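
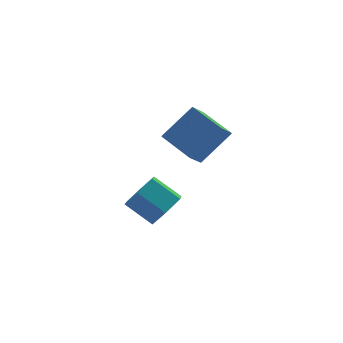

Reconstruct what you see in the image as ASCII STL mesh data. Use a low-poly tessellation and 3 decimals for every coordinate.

solid 
facet normal -0.719 -0.142 -0.680
outer loop
vertex 1.374 1.833 0.612
vertex 0.629 3.333 1.085
vertex 2.042 2.427 -0.218
endloop
endfacet
facet normal 0.428 -0.862 -0.272
outer loop
vertex 3.451 2.707 1.115
vertex 1.374 1.833 0.612
vertex 2.042 2.427 -0.218
endloop
endfacet
facet normal -0.719 -0.142 -0.680
outer loop
vertex 2.042 2.427 -0.218
vertex 0.629 3.333 1.085
vertex 1.297 3.927 0.255
endloop
endfacet
facet normal 0.547 0.487 -0.681
outer loop
vertex 1.297 3.927 0.255
vertex 3.451 2.707 1.115
vertex 2.042 2.427 -0.218
endloop
endfacet
facet normal -0.547 -0.487 0.681
outer loop
vertex 1.374 1.833 0.612
vertex 2.038 3.613 2.418
vertex 0.629 3.333 1.085
endloop
endfacet
facet normal 0.428 -0.862 -0.272
outer loop
vertex 2.783 2.113 1.945
vertex 1.374 1.833 0.612
vertex 3.451 2.707 1.115
endloop
endfacet
facet normal -0.547 -0.487 0.681
outer loop
vertex 2.783 2.113 1.945
vertex 2.038 3.613 2.418
vertex 1.374 1.833 0.612
endloop
endfacet
facet normal -0.428 0.862 0.272
outer loop
vertex 0.629 3.333 1.085
vertex 2.038 3.613 2.418
vertex 1.297 3.927 0.255
endloop
endfacet
facet normal 0.547 0.487 -0.681
outer loop
vertex 2.706 4.207 1.588
vertex 3.451 2.707 1.115
vertex 1.297 3.927 0.255
endloop
endfacet
facet normal -0.428 0.862 0.272
outer loop
vertex 1.297 3.927 0.255
vertex 2.038 3.613 2.418
vertex 2.706 4.207 1.588
endloop
endfacet
facet normal 0.719 0.142 0.680
outer loop
vertex 2.706 4.207 1.588
vertex 2.783 2.113 1.945
vertex 3.451 2.707 1.115
endloop
endfacet
facet normal 0.719 0.142 0.680
outer loop
vertex 2.038 3.613 2.418
vertex 2.783 2.113 1.945
vertex 2.706 4.207 1.588
endloop
endfacet
facet normal 0.612 -0.563 -0.555
outer loop
vertex 1.383 3.179 -2.874
vertex 0.904 3.483 -3.71
vertex 1.697 4.004 -3.365
endloop
endfacet
facet normal 0.727 0.125 0.675
outer loop
vertex 1.383 3.179 -2.874
vertex 1.697 4.004 -3.365
vertex 0.434 4.053 -2.014
endloop
endfacet
facet normal 0.727 0.123 0.675
outer loop
vertex 0.434 4.053 -2.014
vertex 1.697 4.004 -3.365
vertex 0.749 4.878 -2.504
endloop
endfacet
facet normal -0.612 0.563 0.555
outer loop
vertex 0.434 4.053 -2.014
vertex 0.749 4.878 -2.504
vertex -0.044 4.357 -2.85
endloop
endfacet
facet normal 0.612 -0.564 -0.555
outer loop
vertex 1.697 4.004 -3.365
vertex 0.904 3.483 -3.71
vertex 1.219 4.308 -4.201
endloop
endfacet
facet normal 0.634 0.769 -0.083
outer loop
vertex 1.697 4.004 -3.365
vertex 1.219 4.308 -4.201
vertex 0.749 4.878 -2.504
endloop
endfacet
facet normal 0.634 0.769 -0.083
outer loop
vertex 0.749 4.878 -2.504
vertex 1.219 4.308 -4.201
vertex 0.271 5.182 -3.34
endloop
endfacet
facet normal -0.612 0.563 0.555
outer loop
vertex 0.749 4.878 -2.504
vertex 0.271 5.182 -3.34
vertex -0.044 4.357 -2.85
endloop
endfacet
facet normal 0.612 -0.564 -0.555
outer loop
vertex 1.219 4.308 -4.201
vertex 0.904 3.483 -3.71
vertex 0.426 3.787 -4.546
endloop
endfacet
facet normal -0.094 0.645 -0.758
outer loop
vertex 1.219 4.308 -4.201
vertex 0.426 3.787 -4.546
vertex 0.271 5.182 -3.34
endloop
endfacet
facet normal -0.093 0.645 -0.758
outer loop
vertex 0.271 5.182 -3.34
vertex 0.426 3.787 -4.546
vertex -0.523 4.661 -3.686
endloop
endfacet
facet normal -0.612 0.563 0.555
outer loop
vertex 0.271 5.182 -3.34
vertex -0.523 4.661 -3.686
vertex -0.044 4.357 -2.85
endloop
endfacet
facet normal 0.612 -0.563 -0.555
outer loop
vertex 0.426 3.787 -4.546
vertex 0.904 3.483 -3.71
vertex 0.111 2.962 -4.056
endloop
endfacet
facet normal -0.727 -0.124 -0.676
outer loop
vertex 0.426 3.787 -4.546
vertex 0.111 2.962 -4.056
vertex -0.523 4.661 -3.686
endloop
endfacet
facet normal -0.728 -0.125 -0.675
outer loop
vertex -0.523 4.661 -3.686
vertex 0.111 2.962 -4.056
vertex -0.837 3.836 -3.195
endloop
endfacet
facet normal -0.612 0.563 0.555
outer loop
vertex -0.523 4.661 -3.686
vertex -0.837 3.836 -3.195
vertex -0.044 4.357 -2.85
endloop
endfacet
facet normal 0.612 -0.563 -0.555
outer loop
vertex 0.111 2.962 -4.056
vertex 0.904 3.483 -3.71
vertex 0.589 2.658 -3.22
endloop
endfacet
facet normal -0.634 -0.769 0.083
outer loop
vertex 0.111 2.962 -4.056
vertex 0.589 2.658 -3.22
vertex -0.837 3.836 -3.195
endloop
endfacet
facet normal -0.634 -0.769 0.083
outer loop
vertex -0.837 3.836 -3.195
vertex 0.589 2.658 -3.22
vertex -0.359 3.532 -2.359
endloop
endfacet
facet normal -0.612 0.564 0.555
outer loop
vertex -0.837 3.836 -3.195
vertex -0.359 3.532 -2.359
vertex -0.044 4.357 -2.85
endloop
endfacet
facet normal 0.612 -0.563 -0.555
outer loop
vertex 0.589 2.658 -3.22
vertex 0.904 3.483 -3.71
vertex 1.383 3.179 -2.874
endloop
endfacet
facet normal 0.093 -0.646 0.758
outer loop
vertex 0.589 2.658 -3.22
vertex 1.383 3.179 -2.874
vertex -0.359 3.532 -2.359
endloop
endfacet
facet normal 0.094 -0.645 0.759
outer loop
vertex -0.359 3.532 -2.359
vertex 1.383 3.179 -2.874
vertex 0.434 4.053 -2.014
endloop
endfacet
facet normal -0.612 0.564 0.555
outer loop
vertex -0.359 3.532 -2.359
vertex 0.434 4.053 -2.014
vertex -0.044 4.357 -2.85
endloop
endfacet

endsolid


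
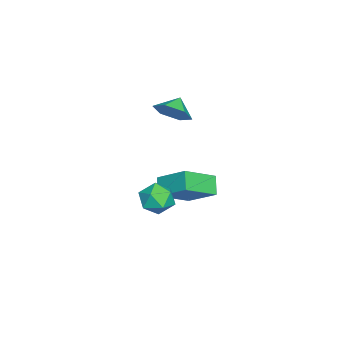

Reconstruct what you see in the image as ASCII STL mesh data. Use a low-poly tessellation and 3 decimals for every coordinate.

solid 
facet normal 0.785 -0.171 -0.596
outer loop
vertex -2.885 -1.686 2.389
vertex -3.48 -1.462 1.541
vertex -2.941 -0.691 2.029
endloop
endfacet
facet normal -0.042 0.338 0.940
outer loop
vertex -2.885 -1.686 2.389
vertex -2.941 -0.691 2.029
vertex -4.32 -1.278 2.179
endloop
endfacet
facet normal 0.785 -0.171 -0.596
outer loop
vertex -2.941 -0.691 2.029
vertex -3.48 -1.462 1.541
vertex -3.536 -0.466 1.181
endloop
endfacet
facet normal -0.310 0.842 0.441
outer loop
vertex -2.941 -0.691 2.029
vertex -3.536 -0.466 1.181
vertex -4.32 -1.278 2.179
endloop
endfacet
facet normal 0.784 -0.171 -0.596
outer loop
vertex -3.536 -0.466 1.181
vertex -3.48 -1.462 1.541
vertex -4.076 -1.238 0.693
endloop
endfacet
facet normal -0.780 0.616 -0.111
outer loop
vertex -3.536 -0.466 1.181
vertex -4.076 -1.238 0.693
vertex -4.32 -1.278 2.179
endloop
endfacet
facet normal 0.784 -0.172 -0.596
outer loop
vertex -4.076 -1.238 0.693
vertex -3.48 -1.462 1.541
vertex -4.02 -2.233 1.053
endloop
endfacet
facet normal -0.980 -0.114 -0.164
outer loop
vertex -4.076 -1.238 0.693
vertex -4.02 -2.233 1.053
vertex -4.32 -1.278 2.179
endloop
endfacet
facet normal 0.784 -0.172 -0.596
outer loop
vertex -4.02 -2.233 1.053
vertex -3.48 -1.462 1.541
vertex -3.424 -2.457 1.901
endloop
endfacet
facet normal -0.710 -0.619 0.336
outer loop
vertex -4.02 -2.233 1.053
vertex -3.424 -2.457 1.901
vertex -4.32 -1.278 2.179
endloop
endfacet
facet normal 0.785 -0.171 -0.596
outer loop
vertex -3.424 -2.457 1.901
vertex -3.48 -1.462 1.541
vertex -2.885 -1.686 2.389
endloop
endfacet
facet normal -0.242 -0.393 0.887
outer loop
vertex -3.424 -2.457 1.901
vertex -2.885 -1.686 2.389
vertex -4.32 -1.278 2.179
endloop
endfacet
facet normal -0.349 0.904 0.246
outer loop
vertex 2.839 0.389 -0.695
vertex 2.163 -0.023 -0.139
vertex 3.024 0.207 0.236
endloop
endfacet
facet normal 0.352 0.929 0.112
outer loop
vertex 2.839 0.389 -0.695
vertex 3.024 0.207 0.236
vertex 3.699 0.032 -0.435
endloop
endfacet
facet normal 0.457 0.696 -0.554
outer loop
vertex 2.839 0.389 -0.695
vertex 3.699 0.032 -0.435
vertex 3.255 -0.305 -1.225
endloop
endfacet
facet normal -0.178 0.528 -0.831
outer loop
vertex 2.839 0.389 -0.695
vertex 3.255 -0.305 -1.225
vertex 2.305 -0.339 -1.043
endloop
endfacet
facet normal -0.676 0.656 -0.336
outer loop
vertex 2.839 0.389 -0.695
vertex 2.305 -0.339 -1.043
vertex 2.163 -0.023 -0.139
endloop
endfacet
facet normal 0.678 0.478 0.558
outer loop
vertex 3.699 0.032 -0.435
vertex 3.024 0.207 0.236
vertex 3.555 -0.601 0.283
endloop
endfacet
facet normal -0.455 0.437 0.776
outer loop
vertex 3.024 0.207 0.236
vertex 2.163 -0.023 -0.139
vertex 2.605 -0.635 0.465
endloop
endfacet
facet normal -0.985 0.035 -0.167
outer loop
vertex 2.163 -0.023 -0.139
vertex 2.305 -0.339 -1.043
vertex 2.161 -0.972 -0.325
endloop
endfacet
facet normal -0.179 -0.174 -0.968
outer loop
vertex 2.305 -0.339 -1.043
vertex 3.255 -0.305 -1.225
vertex 2.836 -1.147 -0.996
endloop
endfacet
facet normal 0.849 0.100 -0.520
outer loop
vertex 3.255 -0.305 -1.225
vertex 3.699 0.032 -0.435
vertex 3.697 -0.917 -0.621
endloop
endfacet
facet normal 0.178 -0.528 0.831
outer loop
vertex 3.021 -1.329 -0.065
vertex 3.555 -0.601 0.283
vertex 2.605 -0.635 0.465
endloop
endfacet
facet normal -0.457 -0.696 0.554
outer loop
vertex 3.021 -1.329 -0.065
vertex 2.605 -0.635 0.465
vertex 2.161 -0.972 -0.325
endloop
endfacet
facet normal -0.352 -0.929 -0.112
outer loop
vertex 3.021 -1.329 -0.065
vertex 2.161 -0.972 -0.325
vertex 2.836 -1.147 -0.996
endloop
endfacet
facet normal 0.349 -0.904 -0.246
outer loop
vertex 3.021 -1.329 -0.065
vertex 2.836 -1.147 -0.996
vertex 3.697 -0.917 -0.621
endloop
endfacet
facet normal 0.676 -0.656 0.336
outer loop
vertex 3.021 -1.329 -0.065
vertex 3.697 -0.917 -0.621
vertex 3.555 -0.601 0.283
endloop
endfacet
facet normal 0.179 0.174 0.968
outer loop
vertex 2.605 -0.635 0.465
vertex 3.555 -0.601 0.283
vertex 3.024 0.207 0.236
endloop
endfacet
facet normal -0.849 -0.100 0.520
outer loop
vertex 2.161 -0.972 -0.325
vertex 2.605 -0.635 0.465
vertex 2.163 -0.023 -0.139
endloop
endfacet
facet normal -0.678 -0.478 -0.558
outer loop
vertex 2.836 -1.147 -0.996
vertex 2.161 -0.972 -0.325
vertex 2.305 -0.339 -1.043
endloop
endfacet
facet normal 0.455 -0.437 -0.776
outer loop
vertex 3.697 -0.917 -0.621
vertex 2.836 -1.147 -0.996
vertex 3.255 -0.305 -1.225
endloop
endfacet
facet normal 0.985 -0.035 0.167
outer loop
vertex 3.555 -0.601 0.283
vertex 3.697 -0.917 -0.621
vertex 3.699 0.032 -0.435
endloop
endfacet
facet normal -0.646 0.589 -0.485
outer loop
vertex -0.997 1.365 -1.02
vertex -0.194 1.611 -1.792
vertex -1.572 -0.161 -2.108
endloop
endfacet
facet normal -0.704 -0.216 0.676
outer loop
vertex -0.266 -1.351 -1.128
vertex -0.997 1.365 -1.02
vertex -1.572 -0.161 -2.108
endloop
endfacet
facet normal -0.646 0.589 -0.485
outer loop
vertex -1.572 -0.161 -2.108
vertex -0.194 1.611 -1.792
vertex -0.769 0.085 -2.879
endloop
endfacet
facet normal -0.294 -0.779 -0.554
outer loop
vertex -0.769 0.085 -2.879
vertex -0.266 -1.351 -1.128
vertex -1.572 -0.161 -2.108
endloop
endfacet
facet normal 0.294 0.779 0.554
outer loop
vertex -0.997 1.365 -1.02
vertex 1.112 0.421 -0.812
vertex -0.194 1.611 -1.792
endloop
endfacet
facet normal -0.704 -0.216 0.676
outer loop
vertex 0.309 0.175 -0.041
vertex -0.997 1.365 -1.02
vertex -0.266 -1.351 -1.128
endloop
endfacet
facet normal 0.294 0.779 0.554
outer loop
vertex 0.309 0.175 -0.041
vertex 1.112 0.421 -0.812
vertex -0.997 1.365 -1.02
endloop
endfacet
facet normal 0.704 0.216 -0.676
outer loop
vertex -0.194 1.611 -1.792
vertex 1.112 0.421 -0.812
vertex -0.769 0.085 -2.879
endloop
endfacet
facet normal -0.294 -0.779 -0.554
outer loop
vertex 0.537 -1.105 -1.9
vertex -0.266 -1.351 -1.128
vertex -0.769 0.085 -2.879
endloop
endfacet
facet normal 0.704 0.217 -0.676
outer loop
vertex -0.769 0.085 -2.879
vertex 1.112 0.421 -0.812
vertex 0.537 -1.105 -1.9
endloop
endfacet
facet normal 0.647 -0.589 0.485
outer loop
vertex 0.537 -1.105 -1.9
vertex 0.309 0.175 -0.041
vertex -0.266 -1.351 -1.128
endloop
endfacet
facet normal 0.646 -0.589 0.485
outer loop
vertex 1.112 0.421 -0.812
vertex 0.309 0.175 -0.041
vertex 0.537 -1.105 -1.9
endloop
endfacet

endsolid


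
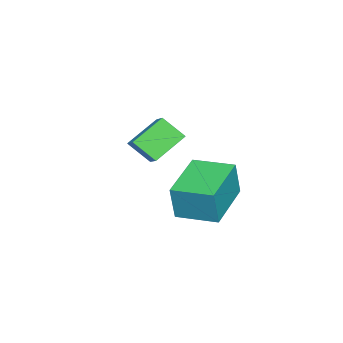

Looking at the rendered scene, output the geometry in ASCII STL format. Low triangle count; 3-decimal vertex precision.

solid 
facet normal -0.990 0.016 0.143
outer loop
vertex 2.133 -1.083 0.533
vertex 2.176 0.522 0.654
vertex 1.926 -0.968 -0.907
endloop
endfacet
facet normal -0.027 -0.997 -0.076
outer loop
vertex 4.044 -1.002 -1.214
vertex 2.133 -1.083 0.533
vertex 1.926 -0.968 -0.907
endloop
endfacet
facet normal -0.990 0.016 0.143
outer loop
vertex 1.926 -0.968 -0.907
vertex 2.176 0.522 0.654
vertex 1.969 0.636 -0.786
endloop
endfacet
facet normal -0.142 0.078 -0.987
outer loop
vertex 1.969 0.636 -0.786
vertex 4.044 -1.002 -1.214
vertex 1.926 -0.968 -0.907
endloop
endfacet
facet normal 0.142 -0.078 0.987
outer loop
vertex 2.133 -1.083 0.533
vertex 4.294 0.488 0.347
vertex 2.176 0.522 0.654
endloop
endfacet
facet normal -0.026 -0.997 -0.075
outer loop
vertex 4.251 -1.116 0.226
vertex 2.133 -1.083 0.533
vertex 4.044 -1.002 -1.214
endloop
endfacet
facet normal 0.142 -0.078 0.987
outer loop
vertex 4.251 -1.116 0.226
vertex 4.294 0.488 0.347
vertex 2.133 -1.083 0.533
endloop
endfacet
facet normal 0.027 0.997 0.075
outer loop
vertex 2.176 0.522 0.654
vertex 4.294 0.488 0.347
vertex 1.969 0.636 -0.786
endloop
endfacet
facet normal -0.142 0.078 -0.987
outer loop
vertex 4.087 0.603 -1.093
vertex 4.044 -1.002 -1.214
vertex 1.969 0.636 -0.786
endloop
endfacet
facet normal 0.027 0.997 0.076
outer loop
vertex 1.969 0.636 -0.786
vertex 4.294 0.488 0.347
vertex 4.087 0.603 -1.093
endloop
endfacet
facet normal 0.990 -0.016 -0.143
outer loop
vertex 4.087 0.603 -1.093
vertex 4.251 -1.116 0.226
vertex 4.044 -1.002 -1.214
endloop
endfacet
facet normal 0.990 -0.016 -0.143
outer loop
vertex 4.294 0.488 0.347
vertex 4.251 -1.116 0.226
vertex 4.087 0.603 -1.093
endloop
endfacet
facet normal -0.722 0.455 0.522
outer loop
vertex -1.69 -3.946 -0.084
vertex -0.873 -3.39 0.561
vertex -1.687 -3.032 -0.876
endloop
endfacet
facet normal -0.692 -0.471 -0.546
outer loop
vertex -0.547 -3.75 -1.701
vertex -1.69 -3.946 -0.084
vertex -1.687 -3.032 -0.876
endloop
endfacet
facet normal -0.722 0.454 0.522
outer loop
vertex -1.687 -3.032 -0.876
vertex -0.873 -3.39 0.561
vertex -0.871 -2.475 -0.232
endloop
endfacet
facet normal 0.002 0.755 -0.655
outer loop
vertex -0.871 -2.475 -0.232
vertex -0.547 -3.75 -1.701
vertex -1.687 -3.032 -0.876
endloop
endfacet
facet normal -0.002 -0.756 0.655
outer loop
vertex -1.69 -3.946 -0.084
vertex 0.267 -4.108 -0.264
vertex -0.873 -3.39 0.561
endloop
endfacet
facet normal -0.692 -0.472 -0.546
outer loop
vertex -0.549 -4.665 -0.908
vertex -1.69 -3.946 -0.084
vertex -0.547 -3.75 -1.701
endloop
endfacet
facet normal -0.002 -0.755 0.656
outer loop
vertex -0.549 -4.665 -0.908
vertex 0.267 -4.108 -0.264
vertex -1.69 -3.946 -0.084
endloop
endfacet
facet normal 0.692 0.472 0.546
outer loop
vertex -0.873 -3.39 0.561
vertex 0.267 -4.108 -0.264
vertex -0.871 -2.475 -0.232
endloop
endfacet
facet normal 0.003 0.756 -0.655
outer loop
vertex 0.27 -3.194 -1.056
vertex -0.547 -3.75 -1.701
vertex -0.871 -2.475 -0.232
endloop
endfacet
facet normal 0.692 0.471 0.547
outer loop
vertex -0.871 -2.475 -0.232
vertex 0.267 -4.108 -0.264
vertex 0.27 -3.194 -1.056
endloop
endfacet
facet normal 0.722 -0.454 -0.522
outer loop
vertex 0.27 -3.194 -1.056
vertex -0.549 -4.665 -0.908
vertex -0.547 -3.75 -1.701
endloop
endfacet
facet normal 0.722 -0.454 -0.522
outer loop
vertex 0.267 -4.108 -0.264
vertex -0.549 -4.665 -0.908
vertex 0.27 -3.194 -1.056
endloop
endfacet

endsolid


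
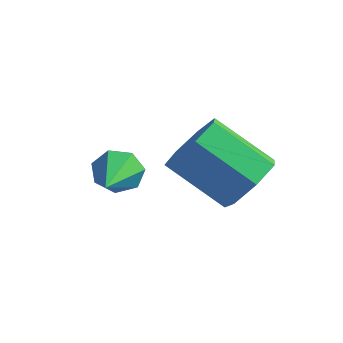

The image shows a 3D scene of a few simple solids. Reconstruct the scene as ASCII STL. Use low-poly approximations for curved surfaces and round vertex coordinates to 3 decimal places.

solid 
facet normal -0.441 0.845 -0.303
outer loop
vertex -1.874 -1.026 3.782
vertex -2.112 -1.384 3.131
vertex -2.479 -1.329 3.817
endloop
endfacet
facet normal 0.066 -0.017 0.998
outer loop
vertex -1.874 -1.026 3.782
vertex -2.479 -1.329 3.817
vertex -1.268 -2.996 3.709
endloop
endfacet
facet normal -0.441 0.845 -0.304
outer loop
vertex -2.479 -1.329 3.817
vertex -2.112 -1.384 3.131
vertex -2.806 -1.673 3.335
endloop
endfacet
facet normal -0.557 -0.450 0.699
outer loop
vertex -2.479 -1.329 3.817
vertex -2.806 -1.673 3.335
vertex -1.268 -2.996 3.709
endloop
endfacet
facet normal -0.441 0.845 -0.303
outer loop
vertex -2.806 -1.673 3.335
vertex -2.112 -1.384 3.131
vertex -2.611 -1.799 2.699
endloop
endfacet
facet normal -0.645 -0.763 -0.047
outer loop
vertex -2.806 -1.673 3.335
vertex -2.611 -1.799 2.699
vertex -1.268 -2.996 3.709
endloop
endfacet
facet normal -0.441 0.845 -0.302
outer loop
vertex -2.611 -1.799 2.699
vertex -2.112 -1.384 3.131
vertex -2.04 -1.612 2.388
endloop
endfacet
facet normal -0.133 -0.722 -0.679
outer loop
vertex -2.611 -1.799 2.699
vertex -2.04 -1.612 2.388
vertex -1.268 -2.996 3.709
endloop
endfacet
facet normal -0.442 0.845 -0.302
outer loop
vertex -2.04 -1.612 2.388
vertex -2.112 -1.384 3.131
vertex -1.523 -1.253 2.636
endloop
endfacet
facet normal 0.594 -0.357 -0.721
outer loop
vertex -2.04 -1.612 2.388
vertex -1.523 -1.253 2.636
vertex -1.268 -2.996 3.709
endloop
endfacet
facet normal -0.442 0.845 -0.302
outer loop
vertex -1.523 -1.253 2.636
vertex -2.112 -1.384 3.131
vertex -1.449 -0.992 3.257
endloop
endfacet
facet normal 0.988 0.057 -0.142
outer loop
vertex -1.523 -1.253 2.636
vertex -1.449 -0.992 3.257
vertex -1.268 -2.996 3.709
endloop
endfacet
facet normal -0.442 0.844 -0.303
outer loop
vertex -1.449 -0.992 3.257
vertex -2.112 -1.384 3.131
vertex -1.874 -1.026 3.782
endloop
endfacet
facet normal 0.753 0.209 0.623
outer loop
vertex -1.449 -0.992 3.257
vertex -1.874 -1.026 3.782
vertex -1.268 -2.996 3.709
endloop
endfacet
facet normal 0.781 0.202 -0.591
outer loop
vertex 1.781 -0.318 3.562
vertex 1.159 0.353 2.97
vertex 1.763 0.584 3.847
endloop
endfacet
facet normal 0.625 -0.224 0.748
outer loop
vertex 1.781 -0.318 3.562
vertex 1.763 0.584 3.847
vertex 0.064 -0.764 4.862
endloop
endfacet
facet normal 0.625 -0.225 0.748
outer loop
vertex 0.064 -0.764 4.862
vertex 1.763 0.584 3.847
vertex 0.046 0.137 5.148
endloop
endfacet
facet normal -0.781 -0.203 0.591
outer loop
vertex 0.064 -0.764 4.862
vertex 0.046 0.137 5.148
vertex -0.559 -0.093 4.27
endloop
endfacet
facet normal 0.781 0.203 -0.591
outer loop
vertex 1.763 0.584 3.847
vertex 1.159 0.353 2.97
vertex 1.29 1.312 3.472
endloop
endfacet
facet normal 0.375 0.605 0.702
outer loop
vertex 1.763 0.584 3.847
vertex 1.29 1.312 3.472
vertex 0.046 0.137 5.148
endloop
endfacet
facet normal 0.374 0.606 0.702
outer loop
vertex 0.046 0.137 5.148
vertex 1.29 1.312 3.472
vertex -0.428 0.865 4.772
endloop
endfacet
facet normal -0.781 -0.203 0.591
outer loop
vertex 0.046 0.137 5.148
vertex -0.428 0.865 4.772
vertex -0.559 -0.093 4.27
endloop
endfacet
facet normal 0.781 0.203 -0.591
outer loop
vertex 1.29 1.312 3.472
vertex 1.159 0.353 2.97
vertex 0.718 1.318 2.719
endloop
endfacet
facet normal -0.158 0.979 0.128
outer loop
vertex 1.29 1.312 3.472
vertex 0.718 1.318 2.719
vertex -0.428 0.865 4.772
endloop
endfacet
facet normal -0.157 0.979 0.128
outer loop
vertex -0.428 0.865 4.772
vertex 0.718 1.318 2.719
vertex -1.0 0.872 4.019
endloop
endfacet
facet normal -0.781 -0.203 0.591
outer loop
vertex -0.428 0.865 4.772
vertex -1.0 0.872 4.019
vertex -0.559 -0.093 4.27
endloop
endfacet
facet normal 0.781 0.203 -0.591
outer loop
vertex 0.718 1.318 2.719
vertex 1.159 0.353 2.97
vertex 0.478 0.598 2.154
endloop
endfacet
facet normal -0.571 0.616 -0.543
outer loop
vertex 0.718 1.318 2.719
vertex 0.478 0.598 2.154
vertex -1.0 0.872 4.019
endloop
endfacet
facet normal -0.571 0.615 -0.543
outer loop
vertex -1.0 0.872 4.019
vertex 0.478 0.598 2.154
vertex -1.24 0.151 3.455
endloop
endfacet
facet normal -0.780 -0.203 0.591
outer loop
vertex -1.0 0.872 4.019
vertex -1.24 0.151 3.455
vertex -0.559 -0.093 4.27
endloop
endfacet
facet normal 0.781 0.203 -0.591
outer loop
vertex 0.478 0.598 2.154
vertex 1.159 0.353 2.97
vertex 0.751 -0.307 2.204
endloop
endfacet
facet normal -0.554 -0.212 -0.805
outer loop
vertex 0.478 0.598 2.154
vertex 0.751 -0.307 2.204
vertex -1.24 0.151 3.455
endloop
endfacet
facet normal -0.554 -0.212 -0.805
outer loop
vertex -1.24 0.151 3.455
vertex 0.751 -0.307 2.204
vertex -0.967 -0.753 3.505
endloop
endfacet
facet normal -0.780 -0.203 0.591
outer loop
vertex -1.24 0.151 3.455
vertex -0.967 -0.753 3.505
vertex -0.559 -0.093 4.27
endloop
endfacet
facet normal 0.781 0.203 -0.591
outer loop
vertex 0.751 -0.307 2.204
vertex 1.159 0.353 2.97
vertex 1.331 -0.714 2.831
endloop
endfacet
facet normal -0.120 -0.880 -0.460
outer loop
vertex 0.751 -0.307 2.204
vertex 1.331 -0.714 2.831
vertex -0.967 -0.753 3.505
endloop
endfacet
facet normal -0.120 -0.879 -0.461
outer loop
vertex -0.967 -0.753 3.505
vertex 1.331 -0.714 2.831
vertex -0.387 -1.16 4.131
endloop
endfacet
facet normal -0.781 -0.203 0.591
outer loop
vertex -0.967 -0.753 3.505
vertex -0.387 -1.16 4.131
vertex -0.559 -0.093 4.27
endloop
endfacet
facet normal 0.781 0.203 -0.591
outer loop
vertex 1.331 -0.714 2.831
vertex 1.159 0.353 2.97
vertex 1.781 -0.318 3.562
endloop
endfacet
facet normal 0.404 -0.885 0.231
outer loop
vertex 1.331 -0.714 2.831
vertex 1.781 -0.318 3.562
vertex -0.387 -1.16 4.131
endloop
endfacet
facet normal 0.404 -0.885 0.230
outer loop
vertex -0.387 -1.16 4.131
vertex 1.781 -0.318 3.562
vertex 0.064 -0.764 4.862
endloop
endfacet
facet normal -0.780 -0.203 0.591
outer loop
vertex -0.387 -1.16 4.131
vertex 0.064 -0.764 4.862
vertex -0.559 -0.093 4.27
endloop
endfacet

endsolid


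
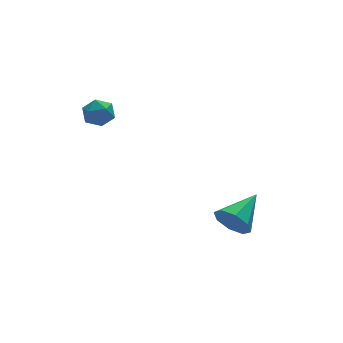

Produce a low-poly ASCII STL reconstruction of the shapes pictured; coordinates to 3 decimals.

solid 
facet normal -0.796 -0.473 -0.376
outer loop
vertex 2.566 -4.49 -5.289
vertex 2.061 -4.355 -4.39
vertex 2.153 -3.81 -5.27
endloop
endfacet
facet normal 0.605 0.387 -0.696
outer loop
vertex 2.566 -4.49 -5.289
vertex 2.153 -3.81 -5.27
vertex 3.799 -3.325 -3.57
endloop
endfacet
facet normal -0.797 -0.473 -0.376
outer loop
vertex 2.153 -3.81 -5.27
vertex 2.061 -4.355 -4.39
vertex 1.687 -3.449 -4.736
endloop
endfacet
facet normal 0.187 0.882 -0.433
outer loop
vertex 2.153 -3.81 -5.27
vertex 1.687 -3.449 -4.736
vertex 3.799 -3.325 -3.57
endloop
endfacet
facet normal -0.797 -0.473 -0.376
outer loop
vertex 1.687 -3.449 -4.736
vertex 2.061 -4.355 -4.39
vertex 1.44 -3.619 -3.998
endloop
endfacet
facet normal -0.153 0.973 0.173
outer loop
vertex 1.687 -3.449 -4.736
vertex 1.44 -3.619 -3.998
vertex 3.799 -3.325 -3.57
endloop
endfacet
facet normal -0.797 -0.472 -0.376
outer loop
vertex 1.44 -3.619 -3.998
vertex 2.061 -4.355 -4.39
vertex 1.557 -4.221 -3.49
endloop
endfacet
facet normal -0.215 0.605 0.767
outer loop
vertex 1.44 -3.619 -3.998
vertex 1.557 -4.221 -3.49
vertex 3.799 -3.325 -3.57
endloop
endfacet
facet normal -0.797 -0.473 -0.376
outer loop
vertex 1.557 -4.221 -3.49
vertex 2.061 -4.355 -4.39
vertex 1.97 -4.901 -3.509
endloop
endfacet
facet normal 0.038 -0.005 0.999
outer loop
vertex 1.557 -4.221 -3.49
vertex 1.97 -4.901 -3.509
vertex 3.799 -3.325 -3.57
endloop
endfacet
facet normal -0.797 -0.473 -0.375
outer loop
vertex 1.97 -4.901 -3.509
vertex 2.061 -4.355 -4.39
vertex 2.436 -5.262 -4.044
endloop
endfacet
facet normal 0.456 -0.501 0.735
outer loop
vertex 1.97 -4.901 -3.509
vertex 2.436 -5.262 -4.044
vertex 3.799 -3.325 -3.57
endloop
endfacet
facet normal -0.797 -0.473 -0.376
outer loop
vertex 2.436 -5.262 -4.044
vertex 2.061 -4.355 -4.39
vertex 2.683 -5.092 -4.781
endloop
endfacet
facet normal 0.796 -0.592 0.130
outer loop
vertex 2.436 -5.262 -4.044
vertex 2.683 -5.092 -4.781
vertex 3.799 -3.325 -3.57
endloop
endfacet
facet normal -0.797 -0.473 -0.377
outer loop
vertex 2.683 -5.092 -4.781
vertex 2.061 -4.355 -4.39
vertex 2.566 -4.49 -5.289
endloop
endfacet
facet normal 0.857 -0.224 -0.463
outer loop
vertex 2.683 -5.092 -4.781
vertex 2.566 -4.49 -5.289
vertex 3.799 -3.325 -3.57
endloop
endfacet
facet normal -0.758 0.512 -0.404
outer loop
vertex -3.027 0.691 1.235
vertex -3.56 0.016 1.38
vertex -3.465 0.635 1.987
endloop
endfacet
facet normal -0.288 0.953 -0.097
outer loop
vertex -3.027 0.691 1.235
vertex -3.465 0.635 1.987
vertex -2.629 0.888 1.986
endloop
endfacet
facet normal 0.346 0.846 -0.405
outer loop
vertex -3.027 0.691 1.235
vertex -2.629 0.888 1.986
vertex -2.208 0.425 1.378
endloop
endfacet
facet normal 0.268 0.340 -0.902
outer loop
vertex -3.027 0.691 1.235
vertex -2.208 0.425 1.378
vertex -2.783 -0.114 1.004
endloop
endfacet
facet normal -0.414 0.133 -0.901
outer loop
vertex -3.027 0.691 1.235
vertex -2.783 -0.114 1.004
vertex -3.56 0.016 1.38
endloop
endfacet
facet normal -0.233 0.772 0.591
outer loop
vertex -2.629 0.888 1.986
vertex -3.465 0.635 1.987
vertex -2.917 0.334 2.596
endloop
endfacet
facet normal -0.994 0.059 0.096
outer loop
vertex -3.465 0.635 1.987
vertex -3.56 0.016 1.38
vertex -3.492 -0.205 2.222
endloop
endfacet
facet normal -0.436 -0.554 -0.709
outer loop
vertex -3.56 0.016 1.38
vertex -2.783 -0.114 1.004
vertex -3.071 -0.668 1.614
endloop
endfacet
facet normal 0.668 -0.220 -0.710
outer loop
vertex -2.783 -0.114 1.004
vertex -2.208 0.425 1.378
vertex -2.235 -0.415 1.613
endloop
endfacet
facet normal 0.795 0.600 0.093
outer loop
vertex -2.208 0.425 1.378
vertex -2.629 0.888 1.986
vertex -2.14 0.204 2.22
endloop
endfacet
facet normal -0.268 -0.340 0.902
outer loop
vertex -2.673 -0.471 2.365
vertex -2.917 0.334 2.596
vertex -3.492 -0.205 2.222
endloop
endfacet
facet normal -0.346 -0.846 0.405
outer loop
vertex -2.673 -0.471 2.365
vertex -3.492 -0.205 2.222
vertex -3.071 -0.668 1.614
endloop
endfacet
facet normal 0.288 -0.953 0.097
outer loop
vertex -2.673 -0.471 2.365
vertex -3.071 -0.668 1.614
vertex -2.235 -0.415 1.613
endloop
endfacet
facet normal 0.758 -0.512 0.404
outer loop
vertex -2.673 -0.471 2.365
vertex -2.235 -0.415 1.613
vertex -2.14 0.204 2.22
endloop
endfacet
facet normal 0.414 -0.133 0.901
outer loop
vertex -2.673 -0.471 2.365
vertex -2.14 0.204 2.22
vertex -2.917 0.334 2.596
endloop
endfacet
facet normal -0.668 0.220 0.710
outer loop
vertex -3.492 -0.205 2.222
vertex -2.917 0.334 2.596
vertex -3.465 0.635 1.987
endloop
endfacet
facet normal -0.795 -0.600 -0.093
outer loop
vertex -3.071 -0.668 1.614
vertex -3.492 -0.205 2.222
vertex -3.56 0.016 1.38
endloop
endfacet
facet normal 0.233 -0.772 -0.591
outer loop
vertex -2.235 -0.415 1.613
vertex -3.071 -0.668 1.614
vertex -2.783 -0.114 1.004
endloop
endfacet
facet normal 0.994 -0.059 -0.096
outer loop
vertex -2.14 0.204 2.22
vertex -2.235 -0.415 1.613
vertex -2.208 0.425 1.378
endloop
endfacet
facet normal 0.436 0.554 0.709
outer loop
vertex -2.917 0.334 2.596
vertex -2.14 0.204 2.22
vertex -2.629 0.888 1.986
endloop
endfacet

endsolid


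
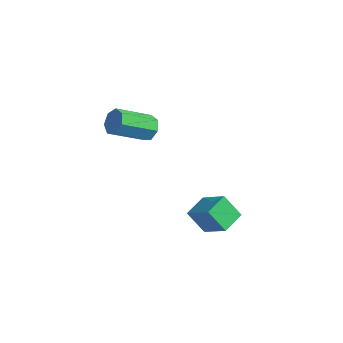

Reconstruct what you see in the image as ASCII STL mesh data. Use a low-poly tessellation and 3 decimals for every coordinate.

solid 
facet normal 0.384 0.767 -0.513
outer loop
vertex -2.924 -2.125 -1.354
vertex -3.306 -1.792 -1.142
vertex -2.807 -1.91 -0.945
endloop
endfacet
facet normal 0.890 -0.455 -0.016
outer loop
vertex -2.924 -2.125 -1.354
vertex -2.807 -1.91 -0.945
vertex -3.511 -3.301 -0.571
endloop
endfacet
facet normal 0.890 -0.455 -0.016
outer loop
vertex -3.511 -3.301 -0.571
vertex -2.807 -1.91 -0.945
vertex -3.394 -3.086 -0.161
endloop
endfacet
facet normal -0.383 -0.769 0.512
outer loop
vertex -3.511 -3.301 -0.571
vertex -3.394 -3.086 -0.161
vertex -3.894 -2.968 -0.358
endloop
endfacet
facet normal 0.384 0.769 -0.511
outer loop
vertex -2.807 -1.91 -0.945
vertex -3.306 -1.792 -1.142
vertex -3.066 -1.607 -0.683
endloop
endfacet
facet normal 0.747 0.067 0.661
outer loop
vertex -2.807 -1.91 -0.945
vertex -3.066 -1.607 -0.683
vertex -3.394 -3.086 -0.161
endloop
endfacet
facet normal 0.747 0.068 0.662
outer loop
vertex -3.394 -3.086 -0.161
vertex -3.066 -1.607 -0.683
vertex -3.653 -2.782 0.1
endloop
endfacet
facet normal -0.383 -0.768 0.514
outer loop
vertex -3.394 -3.086 -0.161
vertex -3.653 -2.782 0.1
vertex -3.894 -2.968 -0.358
endloop
endfacet
facet normal 0.384 0.769 -0.511
outer loop
vertex -3.066 -1.607 -0.683
vertex -3.306 -1.792 -1.142
vertex -3.506 -1.443 -0.767
endloop
endfacet
facet normal 0.041 0.540 0.841
outer loop
vertex -3.066 -1.607 -0.683
vertex -3.506 -1.443 -0.767
vertex -3.653 -2.782 0.1
endloop
endfacet
facet normal 0.041 0.540 0.841
outer loop
vertex -3.653 -2.782 0.1
vertex -3.506 -1.443 -0.767
vertex -4.094 -2.618 0.016
endloop
endfacet
facet normal -0.383 -0.768 0.513
outer loop
vertex -3.653 -2.782 0.1
vertex -4.094 -2.618 0.016
vertex -3.894 -2.968 -0.358
endloop
endfacet
facet normal 0.383 0.769 -0.512
outer loop
vertex -3.506 -1.443 -0.767
vertex -3.306 -1.792 -1.142
vertex -3.796 -1.542 -1.133
endloop
endfacet
facet normal -0.695 0.606 0.387
outer loop
vertex -3.506 -1.443 -0.767
vertex -3.796 -1.542 -1.133
vertex -4.094 -2.618 0.016
endloop
endfacet
facet normal -0.696 0.605 0.386
outer loop
vertex -4.094 -2.618 0.016
vertex -3.796 -1.542 -1.133
vertex -4.383 -2.717 -0.35
endloop
endfacet
facet normal -0.386 -0.768 0.512
outer loop
vertex -4.094 -2.618 0.016
vertex -4.383 -2.717 -0.35
vertex -3.894 -2.968 -0.358
endloop
endfacet
facet normal 0.383 0.769 -0.512
outer loop
vertex -3.796 -1.542 -1.133
vertex -3.306 -1.792 -1.142
vertex -3.717 -1.83 -1.506
endloop
endfacet
facet normal -0.908 0.215 -0.358
outer loop
vertex -3.796 -1.542 -1.133
vertex -3.717 -1.83 -1.506
vertex -4.383 -2.717 -0.35
endloop
endfacet
facet normal -0.908 0.214 -0.359
outer loop
vertex -4.383 -2.717 -0.35
vertex -3.717 -1.83 -1.506
vertex -4.304 -3.005 -0.722
endloop
endfacet
facet normal -0.386 -0.767 0.512
outer loop
vertex -4.383 -2.717 -0.35
vertex -4.304 -3.005 -0.722
vertex -3.894 -2.968 -0.358
endloop
endfacet
facet normal 0.383 0.768 -0.513
outer loop
vertex -3.717 -1.83 -1.506
vertex -3.306 -1.792 -1.142
vertex -3.329 -2.089 -1.604
endloop
endfacet
facet normal -0.436 -0.338 -0.834
outer loop
vertex -3.717 -1.83 -1.506
vertex -3.329 -2.089 -1.604
vertex -4.304 -3.005 -0.722
endloop
endfacet
facet normal -0.438 -0.336 -0.834
outer loop
vertex -4.304 -3.005 -0.722
vertex -3.329 -2.089 -1.604
vertex -3.916 -3.265 -0.821
endloop
endfacet
facet normal -0.385 -0.769 0.511
outer loop
vertex -4.304 -3.005 -0.722
vertex -3.916 -3.265 -0.821
vertex -3.894 -2.968 -0.358
endloop
endfacet
facet normal 0.385 0.768 -0.513
outer loop
vertex -3.329 -2.089 -1.604
vertex -3.306 -1.792 -1.142
vertex -2.924 -2.125 -1.354
endloop
endfacet
facet normal 0.364 -0.635 -0.681
outer loop
vertex -3.329 -2.089 -1.604
vertex -2.924 -2.125 -1.354
vertex -3.916 -3.265 -0.821
endloop
endfacet
facet normal 0.364 -0.635 -0.681
outer loop
vertex -3.916 -3.265 -0.821
vertex -2.924 -2.125 -1.354
vertex -3.511 -3.301 -0.571
endloop
endfacet
facet normal -0.384 -0.769 0.511
outer loop
vertex -3.916 -3.265 -0.821
vertex -3.511 -3.301 -0.571
vertex -3.894 -2.968 -0.358
endloop
endfacet
facet normal -0.595 -0.199 0.778
outer loop
vertex 0.735 -3.396 -2.239
vertex 0.668 -2.496 -2.06
vertex -0.249 -3.324 -2.973
endloop
endfacet
facet normal 0.073 -0.978 -0.193
outer loop
vertex 0.352 -3.124 -3.76
vertex 0.735 -3.396 -2.239
vertex -0.249 -3.324 -2.973
endloop
endfacet
facet normal -0.596 -0.198 0.778
outer loop
vertex -0.249 -3.324 -2.973
vertex 0.668 -2.496 -2.06
vertex -0.316 -2.424 -2.795
endloop
endfacet
facet normal -0.801 0.058 -0.596
outer loop
vertex -0.316 -2.424 -2.795
vertex 0.352 -3.124 -3.76
vertex -0.249 -3.324 -2.973
endloop
endfacet
facet normal 0.801 -0.059 0.596
outer loop
vertex 0.735 -3.396 -2.239
vertex 1.269 -2.296 -2.847
vertex 0.668 -2.496 -2.06
endloop
endfacet
facet normal 0.073 -0.978 -0.193
outer loop
vertex 1.336 -3.196 -3.025
vertex 0.735 -3.396 -2.239
vertex 0.352 -3.124 -3.76
endloop
endfacet
facet normal 0.800 -0.058 0.597
outer loop
vertex 1.336 -3.196 -3.025
vertex 1.269 -2.296 -2.847
vertex 0.735 -3.396 -2.239
endloop
endfacet
facet normal -0.073 0.978 0.193
outer loop
vertex 0.668 -2.496 -2.06
vertex 1.269 -2.296 -2.847
vertex -0.316 -2.424 -2.795
endloop
endfacet
facet normal -0.800 0.059 -0.597
outer loop
vertex 0.285 -2.224 -3.581
vertex 0.352 -3.124 -3.76
vertex -0.316 -2.424 -2.795
endloop
endfacet
facet normal -0.073 0.978 0.193
outer loop
vertex -0.316 -2.424 -2.795
vertex 1.269 -2.296 -2.847
vertex 0.285 -2.224 -3.581
endloop
endfacet
facet normal 0.596 0.199 -0.778
outer loop
vertex 0.285 -2.224 -3.581
vertex 1.336 -3.196 -3.025
vertex 0.352 -3.124 -3.76
endloop
endfacet
facet normal 0.595 0.198 -0.779
outer loop
vertex 1.269 -2.296 -2.847
vertex 1.336 -3.196 -3.025
vertex 0.285 -2.224 -3.581
endloop
endfacet

endsolid


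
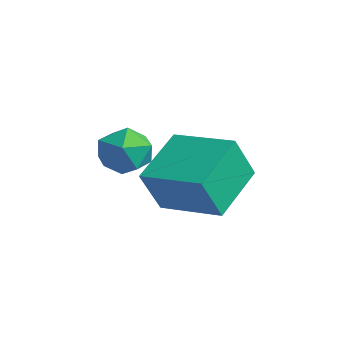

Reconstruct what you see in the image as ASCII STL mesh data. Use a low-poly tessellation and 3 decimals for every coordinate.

solid 
facet normal -0.896 -0.423 -0.138
outer loop
vertex -4.179 -2.882 2.336
vertex -5.105 -1.218 3.245
vertex -4.303 -2.123 0.82
endloop
endfacet
facet normal 0.439 -0.789 -0.431
outer loop
vertex -2.395 -1.222 1.115
vertex -4.179 -2.882 2.336
vertex -4.303 -2.123 0.82
endloop
endfacet
facet normal -0.896 -0.423 -0.138
outer loop
vertex -4.303 -2.123 0.82
vertex -5.105 -1.218 3.245
vertex -5.229 -0.459 1.729
endloop
endfacet
facet normal -0.073 0.447 -0.892
outer loop
vertex -5.229 -0.459 1.729
vertex -2.395 -1.222 1.115
vertex -4.303 -2.123 0.82
endloop
endfacet
facet normal 0.073 -0.447 0.892
outer loop
vertex -4.179 -2.882 2.336
vertex -3.197 -0.317 3.54
vertex -5.105 -1.218 3.245
endloop
endfacet
facet normal 0.439 -0.789 -0.431
outer loop
vertex -2.271 -1.981 2.631
vertex -4.179 -2.882 2.336
vertex -2.395 -1.222 1.115
endloop
endfacet
facet normal 0.073 -0.447 0.892
outer loop
vertex -2.271 -1.981 2.631
vertex -3.197 -0.317 3.54
vertex -4.179 -2.882 2.336
endloop
endfacet
facet normal -0.439 0.789 0.431
outer loop
vertex -5.105 -1.218 3.245
vertex -3.197 -0.317 3.54
vertex -5.229 -0.459 1.729
endloop
endfacet
facet normal -0.073 0.447 -0.892
outer loop
vertex -3.321 0.442 2.024
vertex -2.395 -1.222 1.115
vertex -5.229 -0.459 1.729
endloop
endfacet
facet normal -0.439 0.789 0.431
outer loop
vertex -5.229 -0.459 1.729
vertex -3.197 -0.317 3.54
vertex -3.321 0.442 2.024
endloop
endfacet
facet normal 0.896 0.423 0.138
outer loop
vertex -3.321 0.442 2.024
vertex -2.271 -1.981 2.631
vertex -2.395 -1.222 1.115
endloop
endfacet
facet normal 0.896 0.423 0.138
outer loop
vertex -3.197 -0.317 3.54
vertex -2.271 -1.981 2.631
vertex -3.321 0.442 2.024
endloop
endfacet
facet normal -0.513 -0.253 0.820
outer loop
vertex -4.656 -3.448 3.991
vertex -4.117 -4.192 4.098
vertex -3.882 -3.389 4.493
endloop
endfacet
facet normal -0.509 0.456 0.730
outer loop
vertex -4.656 -3.448 3.991
vertex -3.882 -3.389 4.493
vertex -4.108 -2.707 3.91
endloop
endfacet
facet normal -0.796 0.599 0.093
outer loop
vertex -4.656 -3.448 3.991
vertex -4.108 -2.707 3.91
vertex -4.484 -3.089 3.156
endloop
endfacet
facet normal -0.977 -0.020 -0.210
outer loop
vertex -4.656 -3.448 3.991
vertex -4.484 -3.089 3.156
vertex -4.49 -4.007 3.272
endloop
endfacet
facet normal -0.802 -0.547 0.240
outer loop
vertex -4.656 -3.448 3.991
vertex -4.49 -4.007 3.272
vertex -4.117 -4.192 4.098
endloop
endfacet
facet normal 0.171 0.672 0.720
outer loop
vertex -4.108 -2.707 3.91
vertex -3.882 -3.389 4.493
vertex -3.23 -2.993 3.968
endloop
endfacet
facet normal 0.165 -0.474 0.865
outer loop
vertex -3.882 -3.389 4.493
vertex -4.117 -4.192 4.098
vertex -3.236 -3.911 4.084
endloop
endfacet
facet normal -0.304 -0.950 -0.075
outer loop
vertex -4.117 -4.192 4.098
vertex -4.49 -4.007 3.272
vertex -3.612 -4.293 3.33
endloop
endfacet
facet normal -0.588 -0.098 -0.803
outer loop
vertex -4.49 -4.007 3.272
vertex -4.484 -3.089 3.156
vertex -3.838 -3.611 2.747
endloop
endfacet
facet normal -0.293 0.904 -0.312
outer loop
vertex -4.484 -3.089 3.156
vertex -4.108 -2.707 3.91
vertex -3.603 -2.808 3.142
endloop
endfacet
facet normal 0.977 0.020 0.210
outer loop
vertex -3.064 -3.552 3.249
vertex -3.23 -2.993 3.968
vertex -3.236 -3.911 4.084
endloop
endfacet
facet normal 0.796 -0.599 -0.093
outer loop
vertex -3.064 -3.552 3.249
vertex -3.236 -3.911 4.084
vertex -3.612 -4.293 3.33
endloop
endfacet
facet normal 0.509 -0.456 -0.730
outer loop
vertex -3.064 -3.552 3.249
vertex -3.612 -4.293 3.33
vertex -3.838 -3.611 2.747
endloop
endfacet
facet normal 0.513 0.253 -0.820
outer loop
vertex -3.064 -3.552 3.249
vertex -3.838 -3.611 2.747
vertex -3.603 -2.808 3.142
endloop
endfacet
facet normal 0.802 0.547 -0.240
outer loop
vertex -3.064 -3.552 3.249
vertex -3.603 -2.808 3.142
vertex -3.23 -2.993 3.968
endloop
endfacet
facet normal 0.588 0.098 0.803
outer loop
vertex -3.236 -3.911 4.084
vertex -3.23 -2.993 3.968
vertex -3.882 -3.389 4.493
endloop
endfacet
facet normal 0.293 -0.904 0.312
outer loop
vertex -3.612 -4.293 3.33
vertex -3.236 -3.911 4.084
vertex -4.117 -4.192 4.098
endloop
endfacet
facet normal -0.171 -0.672 -0.720
outer loop
vertex -3.838 -3.611 2.747
vertex -3.612 -4.293 3.33
vertex -4.49 -4.007 3.272
endloop
endfacet
facet normal -0.165 0.474 -0.865
outer loop
vertex -3.603 -2.808 3.142
vertex -3.838 -3.611 2.747
vertex -4.484 -3.089 3.156
endloop
endfacet
facet normal 0.304 0.950 0.075
outer loop
vertex -3.23 -2.993 3.968
vertex -3.603 -2.808 3.142
vertex -4.108 -2.707 3.91
endloop
endfacet

endsolid


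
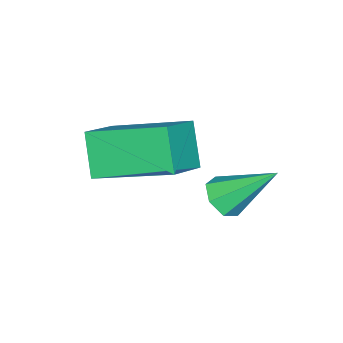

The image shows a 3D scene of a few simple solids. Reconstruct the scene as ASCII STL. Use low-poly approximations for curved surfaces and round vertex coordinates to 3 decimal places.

solid 
facet normal -0.413 -0.443 0.796
outer loop
vertex 3.208 0.221 -2.135
vertex 2.767 2.032 -1.357
vertex 2.245 0.205 -2.644
endloop
endfacet
facet normal 0.219 -0.896 -0.386
outer loop
vertex 2.733 0.728 -3.583
vertex 3.208 0.221 -2.135
vertex 2.245 0.205 -2.644
endloop
endfacet
facet normal -0.414 -0.442 0.796
outer loop
vertex 2.245 0.205 -2.644
vertex 2.767 2.032 -1.357
vertex 1.804 2.017 -1.866
endloop
endfacet
facet normal -0.884 -0.014 -0.467
outer loop
vertex 1.804 2.017 -1.866
vertex 2.733 0.728 -3.583
vertex 2.245 0.205 -2.644
endloop
endfacet
facet normal 0.884 0.014 0.467
outer loop
vertex 3.208 0.221 -2.135
vertex 3.255 2.555 -2.296
vertex 2.767 2.032 -1.357
endloop
endfacet
facet normal 0.218 -0.897 -0.385
outer loop
vertex 3.696 0.743 -3.074
vertex 3.208 0.221 -2.135
vertex 2.733 0.728 -3.583
endloop
endfacet
facet normal 0.884 0.014 0.467
outer loop
vertex 3.696 0.743 -3.074
vertex 3.255 2.555 -2.296
vertex 3.208 0.221 -2.135
endloop
endfacet
facet normal -0.218 0.896 0.386
outer loop
vertex 2.767 2.032 -1.357
vertex 3.255 2.555 -2.296
vertex 1.804 2.017 -1.866
endloop
endfacet
facet normal -0.884 -0.014 -0.467
outer loop
vertex 2.292 2.539 -2.805
vertex 2.733 0.728 -3.583
vertex 1.804 2.017 -1.866
endloop
endfacet
facet normal -0.218 0.897 0.385
outer loop
vertex 1.804 2.017 -1.866
vertex 3.255 2.555 -2.296
vertex 2.292 2.539 -2.805
endloop
endfacet
facet normal 0.414 0.443 -0.796
outer loop
vertex 2.292 2.539 -2.805
vertex 3.696 0.743 -3.074
vertex 2.733 0.728 -3.583
endloop
endfacet
facet normal 0.413 0.442 -0.796
outer loop
vertex 3.255 2.555 -2.296
vertex 3.696 0.743 -3.074
vertex 2.292 2.539 -2.805
endloop
endfacet
facet normal 0.284 -0.674 -0.682
outer loop
vertex 1.933 2.53 -4.273
vertex 1.416 2.555 -4.513
vertex 1.877 2.868 -4.63
endloop
endfacet
facet normal 0.819 0.476 0.322
outer loop
vertex 1.933 2.53 -4.273
vertex 1.877 2.868 -4.63
vertex 0.964 3.625 -3.427
endloop
endfacet
facet normal 0.284 -0.673 -0.683
outer loop
vertex 1.877 2.868 -4.63
vertex 1.416 2.555 -4.513
vertex 1.474 2.97 -4.898
endloop
endfacet
facet normal 0.394 0.883 -0.256
outer loop
vertex 1.877 2.868 -4.63
vertex 1.474 2.97 -4.898
vertex 0.964 3.625 -3.427
endloop
endfacet
facet normal 0.284 -0.673 -0.683
outer loop
vertex 1.474 2.97 -4.898
vertex 1.416 2.555 -4.513
vertex 1.027 2.759 -4.876
endloop
endfacet
facet normal -0.393 0.782 -0.484
outer loop
vertex 1.474 2.97 -4.898
vertex 1.027 2.759 -4.876
vertex 0.964 3.625 -3.427
endloop
endfacet
facet normal 0.284 -0.673 -0.683
outer loop
vertex 1.027 2.759 -4.876
vertex 1.416 2.555 -4.513
vertex 0.873 2.394 -4.58
endloop
endfacet
facet normal -0.950 0.247 -0.189
outer loop
vertex 1.027 2.759 -4.876
vertex 0.873 2.394 -4.58
vertex 0.964 3.625 -3.427
endloop
endfacet
facet normal 0.284 -0.674 -0.682
outer loop
vertex 0.873 2.394 -4.58
vertex 1.416 2.555 -4.513
vertex 1.128 2.15 -4.233
endloop
endfacet
facet normal -0.857 -0.317 0.406
outer loop
vertex 0.873 2.394 -4.58
vertex 1.128 2.15 -4.233
vertex 0.964 3.625 -3.427
endloop
endfacet
facet normal 0.284 -0.674 -0.682
outer loop
vertex 1.128 2.15 -4.233
vertex 1.416 2.555 -4.513
vertex 1.599 2.211 -4.097
endloop
endfacet
facet normal -0.183 -0.487 0.854
outer loop
vertex 1.128 2.15 -4.233
vertex 1.599 2.211 -4.097
vertex 0.964 3.625 -3.427
endloop
endfacet
facet normal 0.284 -0.674 -0.682
outer loop
vertex 1.599 2.211 -4.097
vertex 1.416 2.555 -4.513
vertex 1.933 2.53 -4.273
endloop
endfacet
facet normal 0.560 -0.136 0.817
outer loop
vertex 1.599 2.211 -4.097
vertex 1.933 2.53 -4.273
vertex 0.964 3.625 -3.427
endloop
endfacet

endsolid


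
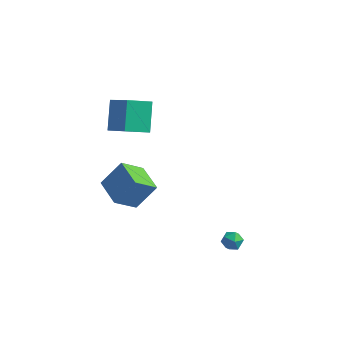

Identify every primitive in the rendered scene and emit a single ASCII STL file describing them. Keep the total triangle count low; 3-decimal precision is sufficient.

solid 
facet normal -0.163 0.800 0.577
outer loop
vertex 3.505 -3.106 -2.586
vertex 2.897 -3.361 -2.404
vertex 3.455 -3.511 -2.038
endloop
endfacet
facet normal 0.534 0.656 0.533
outer loop
vertex 3.505 -3.106 -2.586
vertex 3.455 -3.511 -2.038
vertex 3.978 -3.585 -2.471
endloop
endfacet
facet normal 0.721 0.675 -0.157
outer loop
vertex 3.505 -3.106 -2.586
vertex 3.978 -3.585 -2.471
vertex 3.744 -3.482 -3.105
endloop
endfacet
facet normal 0.138 0.831 -0.539
outer loop
vertex 3.505 -3.106 -2.586
vertex 3.744 -3.482 -3.105
vertex 3.076 -3.344 -3.063
endloop
endfacet
facet normal -0.407 0.909 -0.087
outer loop
vertex 3.505 -3.106 -2.586
vertex 3.076 -3.344 -3.063
vertex 2.897 -3.361 -2.404
endloop
endfacet
facet normal 0.637 -0.008 0.771
outer loop
vertex 3.978 -3.585 -2.471
vertex 3.455 -3.511 -2.038
vertex 3.664 -4.136 -2.217
endloop
endfacet
facet normal -0.491 0.226 0.841
outer loop
vertex 3.455 -3.511 -2.038
vertex 2.897 -3.361 -2.404
vertex 2.996 -3.998 -2.175
endloop
endfacet
facet normal -0.887 0.399 -0.231
outer loop
vertex 2.897 -3.361 -2.404
vertex 3.076 -3.344 -3.063
vertex 2.762 -3.895 -2.809
endloop
endfacet
facet normal -0.004 0.274 -0.962
outer loop
vertex 3.076 -3.344 -3.063
vertex 3.744 -3.482 -3.105
vertex 3.285 -3.969 -3.242
endloop
endfacet
facet normal 0.939 0.023 -0.343
outer loop
vertex 3.744 -3.482 -3.105
vertex 3.978 -3.585 -2.471
vertex 3.843 -4.119 -2.876
endloop
endfacet
facet normal -0.138 -0.831 0.539
outer loop
vertex 3.235 -4.374 -2.694
vertex 3.664 -4.136 -2.217
vertex 2.996 -3.998 -2.175
endloop
endfacet
facet normal -0.721 -0.675 0.157
outer loop
vertex 3.235 -4.374 -2.694
vertex 2.996 -3.998 -2.175
vertex 2.762 -3.895 -2.809
endloop
endfacet
facet normal -0.534 -0.656 -0.533
outer loop
vertex 3.235 -4.374 -2.694
vertex 2.762 -3.895 -2.809
vertex 3.285 -3.969 -3.242
endloop
endfacet
facet normal 0.163 -0.800 -0.577
outer loop
vertex 3.235 -4.374 -2.694
vertex 3.285 -3.969 -3.242
vertex 3.843 -4.119 -2.876
endloop
endfacet
facet normal 0.407 -0.909 0.087
outer loop
vertex 3.235 -4.374 -2.694
vertex 3.843 -4.119 -2.876
vertex 3.664 -4.136 -2.217
endloop
endfacet
facet normal 0.004 -0.274 0.962
outer loop
vertex 2.996 -3.998 -2.175
vertex 3.664 -4.136 -2.217
vertex 3.455 -3.511 -2.038
endloop
endfacet
facet normal -0.939 -0.023 0.343
outer loop
vertex 2.762 -3.895 -2.809
vertex 2.996 -3.998 -2.175
vertex 2.897 -3.361 -2.404
endloop
endfacet
facet normal -0.637 0.008 -0.771
outer loop
vertex 3.285 -3.969 -3.242
vertex 2.762 -3.895 -2.809
vertex 3.076 -3.344 -3.063
endloop
endfacet
facet normal 0.491 -0.226 -0.841
outer loop
vertex 3.843 -4.119 -2.876
vertex 3.285 -3.969 -3.242
vertex 3.744 -3.482 -3.105
endloop
endfacet
facet normal 0.887 -0.399 0.231
outer loop
vertex 3.664 -4.136 -2.217
vertex 3.843 -4.119 -2.876
vertex 3.978 -3.585 -2.471
endloop
endfacet
facet normal -0.741 0.668 0.068
outer loop
vertex -3.687 -2.521 0.608
vertex -2.838 -1.457 -0.584
vertex -4.584 -3.375 -0.793
endloop
endfacet
facet normal -0.469 -0.588 0.659
outer loop
vertex -3.242 -4.583 -0.916
vertex -3.687 -2.521 0.608
vertex -4.584 -3.375 -0.793
endloop
endfacet
facet normal -0.741 0.668 0.068
outer loop
vertex -4.584 -3.375 -0.793
vertex -2.838 -1.457 -0.584
vertex -3.735 -2.31 -1.985
endloop
endfacet
facet normal -0.480 -0.456 -0.749
outer loop
vertex -3.735 -2.31 -1.985
vertex -3.242 -4.583 -0.916
vertex -4.584 -3.375 -0.793
endloop
endfacet
facet normal 0.480 0.457 0.749
outer loop
vertex -3.687 -2.521 0.608
vertex -1.496 -2.665 -0.707
vertex -2.838 -1.457 -0.584
endloop
endfacet
facet normal -0.469 -0.588 0.659
outer loop
vertex -2.345 -3.73 0.485
vertex -3.687 -2.521 0.608
vertex -3.242 -4.583 -0.916
endloop
endfacet
facet normal 0.480 0.456 0.749
outer loop
vertex -2.345 -3.73 0.485
vertex -1.496 -2.665 -0.707
vertex -3.687 -2.521 0.608
endloop
endfacet
facet normal 0.469 0.588 -0.659
outer loop
vertex -2.838 -1.457 -0.584
vertex -1.496 -2.665 -0.707
vertex -3.735 -2.31 -1.985
endloop
endfacet
facet normal -0.480 -0.456 -0.749
outer loop
vertex -2.393 -3.519 -2.108
vertex -3.242 -4.583 -0.916
vertex -3.735 -2.31 -1.985
endloop
endfacet
facet normal 0.469 0.588 -0.659
outer loop
vertex -3.735 -2.31 -1.985
vertex -1.496 -2.665 -0.707
vertex -2.393 -3.519 -2.108
endloop
endfacet
facet normal 0.741 -0.668 -0.068
outer loop
vertex -2.393 -3.519 -2.108
vertex -2.345 -3.73 0.485
vertex -3.242 -4.583 -0.916
endloop
endfacet
facet normal 0.742 -0.667 -0.068
outer loop
vertex -1.496 -2.665 -0.707
vertex -2.345 -3.73 0.485
vertex -2.393 -3.519 -2.108
endloop
endfacet
facet normal -0.692 -0.611 0.384
outer loop
vertex -3.829 -1.225 5.095
vertex -5.237 -0.396 3.874
vertex -3.41 -2.584 3.688
endloop
endfacet
facet normal 0.690 -0.407 0.598
outer loop
vertex -2.323 -1.624 3.086
vertex -3.829 -1.225 5.095
vertex -3.41 -2.584 3.688
endloop
endfacet
facet normal -0.693 -0.611 0.384
outer loop
vertex -3.41 -2.584 3.688
vertex -5.237 -0.396 3.874
vertex -4.818 -1.754 2.468
endloop
endfacet
facet normal 0.210 -0.679 -0.704
outer loop
vertex -4.818 -1.754 2.468
vertex -2.323 -1.624 3.086
vertex -3.41 -2.584 3.688
endloop
endfacet
facet normal -0.210 0.679 0.703
outer loop
vertex -3.829 -1.225 5.095
vertex -4.15 0.564 3.272
vertex -5.237 -0.396 3.874
endloop
endfacet
facet normal 0.691 -0.406 0.598
outer loop
vertex -2.742 -0.266 4.492
vertex -3.829 -1.225 5.095
vertex -2.323 -1.624 3.086
endloop
endfacet
facet normal -0.209 0.679 0.703
outer loop
vertex -2.742 -0.266 4.492
vertex -4.15 0.564 3.272
vertex -3.829 -1.225 5.095
endloop
endfacet
facet normal -0.690 0.407 -0.598
outer loop
vertex -5.237 -0.396 3.874
vertex -4.15 0.564 3.272
vertex -4.818 -1.754 2.468
endloop
endfacet
facet normal 0.210 -0.680 -0.703
outer loop
vertex -3.731 -0.795 1.865
vertex -2.323 -1.624 3.086
vertex -4.818 -1.754 2.468
endloop
endfacet
facet normal -0.691 0.407 -0.598
outer loop
vertex -4.818 -1.754 2.468
vertex -4.15 0.564 3.272
vertex -3.731 -0.795 1.865
endloop
endfacet
facet normal 0.692 0.611 -0.384
outer loop
vertex -3.731 -0.795 1.865
vertex -2.742 -0.266 4.492
vertex -2.323 -1.624 3.086
endloop
endfacet
facet normal 0.693 0.611 -0.384
outer loop
vertex -4.15 0.564 3.272
vertex -2.742 -0.266 4.492
vertex -3.731 -0.795 1.865
endloop
endfacet

endsolid


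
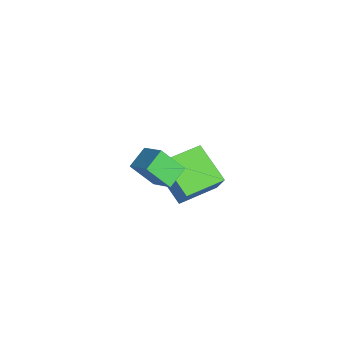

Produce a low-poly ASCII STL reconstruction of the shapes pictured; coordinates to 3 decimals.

solid 
facet normal -0.877 -0.218 0.429
outer loop
vertex -3.88 1.904 -1.892
vertex -4.416 3.784 -2.03
vertex -4.28 1.723 -2.802
endloop
endfacet
facet normal 0.274 -0.959 0.070
outer loop
vertex -2.544 2.156 -3.65
vertex -3.88 1.904 -1.892
vertex -4.28 1.723 -2.802
endloop
endfacet
facet normal -0.876 -0.219 0.429
outer loop
vertex -4.28 1.723 -2.802
vertex -4.416 3.784 -2.03
vertex -4.816 3.604 -2.939
endloop
endfacet
facet normal -0.396 -0.178 -0.901
outer loop
vertex -4.816 3.604 -2.939
vertex -2.544 2.156 -3.65
vertex -4.28 1.723 -2.802
endloop
endfacet
facet normal 0.395 0.179 0.901
outer loop
vertex -3.88 1.904 -1.892
vertex -2.68 4.217 -2.878
vertex -4.416 3.784 -2.03
endloop
endfacet
facet normal 0.273 -0.959 0.070
outer loop
vertex -2.144 2.336 -2.741
vertex -3.88 1.904 -1.892
vertex -2.544 2.156 -3.65
endloop
endfacet
facet normal 0.396 0.178 0.901
outer loop
vertex -2.144 2.336 -2.741
vertex -2.68 4.217 -2.878
vertex -3.88 1.904 -1.892
endloop
endfacet
facet normal -0.273 0.959 -0.070
outer loop
vertex -4.416 3.784 -2.03
vertex -2.68 4.217 -2.878
vertex -4.816 3.604 -2.939
endloop
endfacet
facet normal -0.396 -0.179 -0.901
outer loop
vertex -3.08 4.036 -3.788
vertex -2.544 2.156 -3.65
vertex -4.816 3.604 -2.939
endloop
endfacet
facet normal -0.273 0.959 -0.071
outer loop
vertex -4.816 3.604 -2.939
vertex -2.68 4.217 -2.878
vertex -3.08 4.036 -3.788
endloop
endfacet
facet normal 0.877 0.218 -0.429
outer loop
vertex -3.08 4.036 -3.788
vertex -2.144 2.336 -2.741
vertex -2.544 2.156 -3.65
endloop
endfacet
facet normal 0.877 0.219 -0.429
outer loop
vertex -2.68 4.217 -2.878
vertex -2.144 2.336 -2.741
vertex -3.08 4.036 -3.788
endloop
endfacet
facet normal -0.524 0.769 0.365
outer loop
vertex -1.387 0.298 2.206
vertex -0.381 0.635 2.94
vertex -0.919 1.096 1.197
endloop
endfacet
facet normal -0.780 -0.261 -0.569
outer loop
vertex -0.379 0.305 0.82
vertex -1.387 0.298 2.206
vertex -0.919 1.096 1.197
endloop
endfacet
facet normal -0.525 0.769 0.365
outer loop
vertex -0.919 1.096 1.197
vertex -0.381 0.635 2.94
vertex 0.087 1.434 1.93
endloop
endfacet
facet normal 0.341 0.584 -0.737
outer loop
vertex 0.087 1.434 1.93
vertex -0.379 0.305 0.82
vertex -0.919 1.096 1.197
endloop
endfacet
facet normal -0.342 -0.584 0.736
outer loop
vertex -1.387 0.298 2.206
vertex 0.159 -0.156 2.563
vertex -0.381 0.635 2.94
endloop
endfacet
facet normal -0.780 -0.262 -0.569
outer loop
vertex -0.847 -0.494 1.83
vertex -1.387 0.298 2.206
vertex -0.379 0.305 0.82
endloop
endfacet
facet normal -0.341 -0.583 0.737
outer loop
vertex -0.847 -0.494 1.83
vertex 0.159 -0.156 2.563
vertex -1.387 0.298 2.206
endloop
endfacet
facet normal 0.780 0.262 0.568
outer loop
vertex -0.381 0.635 2.94
vertex 0.159 -0.156 2.563
vertex 0.087 1.434 1.93
endloop
endfacet
facet normal 0.342 0.583 -0.737
outer loop
vertex 0.627 0.642 1.554
vertex -0.379 0.305 0.82
vertex 0.087 1.434 1.93
endloop
endfacet
facet normal 0.780 0.262 0.569
outer loop
vertex 0.087 1.434 1.93
vertex 0.159 -0.156 2.563
vertex 0.627 0.642 1.554
endloop
endfacet
facet normal 0.524 -0.769 -0.365
outer loop
vertex 0.627 0.642 1.554
vertex -0.847 -0.494 1.83
vertex -0.379 0.305 0.82
endloop
endfacet
facet normal 0.524 -0.769 -0.365
outer loop
vertex 0.159 -0.156 2.563
vertex -0.847 -0.494 1.83
vertex 0.627 0.642 1.554
endloop
endfacet

endsolid


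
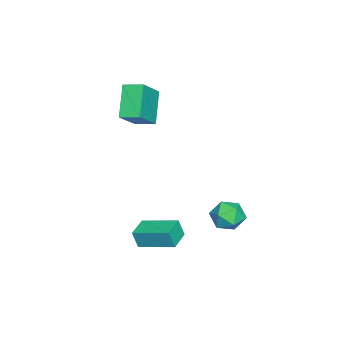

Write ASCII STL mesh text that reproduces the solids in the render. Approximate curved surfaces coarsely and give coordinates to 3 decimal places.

solid 
facet normal -0.735 -0.233 0.637
outer loop
vertex -2.203 2.515 -1.664
vertex -2.291 1.607 -2.098
vertex -1.659 1.736 -1.321
endloop
endfacet
facet normal -0.273 0.222 0.936
outer loop
vertex -2.203 2.515 -1.664
vertex -1.659 1.736 -1.321
vertex -1.234 2.647 -1.413
endloop
endfacet
facet normal -0.248 0.810 0.532
outer loop
vertex -2.203 2.515 -1.664
vertex -1.234 2.647 -1.413
vertex -1.603 3.081 -2.246
endloop
endfacet
facet normal -0.695 0.718 -0.018
outer loop
vertex -2.203 2.515 -1.664
vertex -1.603 3.081 -2.246
vertex -2.256 2.438 -2.67
endloop
endfacet
facet normal -0.996 0.074 0.047
outer loop
vertex -2.203 2.515 -1.664
vertex -2.256 2.438 -2.67
vertex -2.291 1.607 -2.098
endloop
endfacet
facet normal 0.372 -0.080 0.925
outer loop
vertex -1.234 2.647 -1.413
vertex -1.659 1.736 -1.321
vertex -0.724 1.822 -1.69
endloop
endfacet
facet normal -0.374 -0.816 0.440
outer loop
vertex -1.659 1.736 -1.321
vertex -2.291 1.607 -2.098
vertex -1.377 1.179 -2.114
endloop
endfacet
facet normal -0.796 -0.320 -0.513
outer loop
vertex -2.291 1.607 -2.098
vertex -2.256 2.438 -2.67
vertex -1.746 1.613 -2.947
endloop
endfacet
facet normal -0.310 0.723 -0.618
outer loop
vertex -2.256 2.438 -2.67
vertex -1.603 3.081 -2.246
vertex -1.321 2.524 -3.039
endloop
endfacet
facet normal 0.412 0.870 0.271
outer loop
vertex -1.603 3.081 -2.246
vertex -1.234 2.647 -1.413
vertex -0.689 2.653 -2.262
endloop
endfacet
facet normal 0.695 -0.718 0.018
outer loop
vertex -0.777 1.745 -2.696
vertex -0.724 1.822 -1.69
vertex -1.377 1.179 -2.114
endloop
endfacet
facet normal 0.248 -0.810 -0.532
outer loop
vertex -0.777 1.745 -2.696
vertex -1.377 1.179 -2.114
vertex -1.746 1.613 -2.947
endloop
endfacet
facet normal 0.273 -0.222 -0.936
outer loop
vertex -0.777 1.745 -2.696
vertex -1.746 1.613 -2.947
vertex -1.321 2.524 -3.039
endloop
endfacet
facet normal 0.735 0.233 -0.637
outer loop
vertex -0.777 1.745 -2.696
vertex -1.321 2.524 -3.039
vertex -0.689 2.653 -2.262
endloop
endfacet
facet normal 0.996 -0.074 -0.047
outer loop
vertex -0.777 1.745 -2.696
vertex -0.689 2.653 -2.262
vertex -0.724 1.822 -1.69
endloop
endfacet
facet normal 0.310 -0.723 0.618
outer loop
vertex -1.377 1.179 -2.114
vertex -0.724 1.822 -1.69
vertex -1.659 1.736 -1.321
endloop
endfacet
facet normal -0.412 -0.870 -0.271
outer loop
vertex -1.746 1.613 -2.947
vertex -1.377 1.179 -2.114
vertex -2.291 1.607 -2.098
endloop
endfacet
facet normal -0.372 0.080 -0.925
outer loop
vertex -1.321 2.524 -3.039
vertex -1.746 1.613 -2.947
vertex -2.256 2.438 -2.67
endloop
endfacet
facet normal 0.374 0.816 -0.440
outer loop
vertex -0.689 2.653 -2.262
vertex -1.321 2.524 -3.039
vertex -1.603 3.081 -2.246
endloop
endfacet
facet normal 0.796 0.320 0.513
outer loop
vertex -0.724 1.822 -1.69
vertex -0.689 2.653 -2.262
vertex -1.234 2.647 -1.413
endloop
endfacet
facet normal -0.991 0.107 0.083
outer loop
vertex 1.434 -1.479 -1.3
vertex 1.69 0.456 -0.74
vertex 1.382 -1.184 -2.295
endloop
endfacet
facet normal -0.126 -0.953 -0.276
outer loop
vertex 2.61 -1.316 -2.4
vertex 1.434 -1.479 -1.3
vertex 1.382 -1.184 -2.295
endloop
endfacet
facet normal -0.991 0.106 0.084
outer loop
vertex 1.382 -1.184 -2.295
vertex 1.69 0.456 -0.74
vertex 1.637 0.751 -1.736
endloop
endfacet
facet normal -0.051 0.283 -0.958
outer loop
vertex 1.637 0.751 -1.736
vertex 2.61 -1.316 -2.4
vertex 1.382 -1.184 -2.295
endloop
endfacet
facet normal 0.051 -0.284 0.957
outer loop
vertex 1.434 -1.479 -1.3
vertex 2.918 0.324 -0.845
vertex 1.69 0.456 -0.74
endloop
endfacet
facet normal -0.126 -0.953 -0.276
outer loop
vertex 2.663 -1.611 -1.404
vertex 1.434 -1.479 -1.3
vertex 2.61 -1.316 -2.4
endloop
endfacet
facet normal 0.051 -0.283 0.958
outer loop
vertex 2.663 -1.611 -1.404
vertex 2.918 0.324 -0.845
vertex 1.434 -1.479 -1.3
endloop
endfacet
facet normal 0.126 0.953 0.276
outer loop
vertex 1.69 0.456 -0.74
vertex 2.918 0.324 -0.845
vertex 1.637 0.751 -1.736
endloop
endfacet
facet normal -0.051 0.284 -0.958
outer loop
vertex 2.866 0.619 -1.84
vertex 2.61 -1.316 -2.4
vertex 1.637 0.751 -1.736
endloop
endfacet
facet normal 0.126 0.953 0.276
outer loop
vertex 1.637 0.751 -1.736
vertex 2.918 0.324 -0.845
vertex 2.866 0.619 -1.84
endloop
endfacet
facet normal 0.991 -0.107 -0.084
outer loop
vertex 2.866 0.619 -1.84
vertex 2.663 -1.611 -1.404
vertex 2.61 -1.316 -2.4
endloop
endfacet
facet normal 0.991 -0.106 -0.083
outer loop
vertex 2.918 0.324 -0.845
vertex 2.663 -1.611 -1.404
vertex 2.866 0.619 -1.84
endloop
endfacet
facet normal -0.746 0.175 -0.643
outer loop
vertex -5.459 -3.744 3.701
vertex -5.391 -2.609 3.931
vertex -4.046 -3.51 2.125
endloop
endfacet
facet normal -0.059 -0.978 -0.198
outer loop
vertex -2.509 -3.871 3.449
vertex -5.459 -3.744 3.701
vertex -4.046 -3.51 2.125
endloop
endfacet
facet normal -0.746 0.176 -0.643
outer loop
vertex -4.046 -3.51 2.125
vertex -5.391 -2.609 3.931
vertex -3.977 -2.375 2.355
endloop
endfacet
facet normal 0.663 0.110 -0.740
outer loop
vertex -3.977 -2.375 2.355
vertex -2.509 -3.871 3.449
vertex -4.046 -3.51 2.125
endloop
endfacet
facet normal -0.663 -0.110 0.740
outer loop
vertex -5.459 -3.744 3.701
vertex -3.854 -2.97 5.255
vertex -5.391 -2.609 3.931
endloop
endfacet
facet normal -0.059 -0.978 -0.198
outer loop
vertex -3.923 -4.105 5.025
vertex -5.459 -3.744 3.701
vertex -2.509 -3.871 3.449
endloop
endfacet
facet normal -0.664 -0.110 0.740
outer loop
vertex -3.923 -4.105 5.025
vertex -3.854 -2.97 5.255
vertex -5.459 -3.744 3.701
endloop
endfacet
facet normal 0.059 0.978 0.198
outer loop
vertex -5.391 -2.609 3.931
vertex -3.854 -2.97 5.255
vertex -3.977 -2.375 2.355
endloop
endfacet
facet normal 0.664 0.110 -0.740
outer loop
vertex -2.441 -2.736 3.679
vertex -2.509 -3.871 3.449
vertex -3.977 -2.375 2.355
endloop
endfacet
facet normal 0.059 0.978 0.198
outer loop
vertex -3.977 -2.375 2.355
vertex -3.854 -2.97 5.255
vertex -2.441 -2.736 3.679
endloop
endfacet
facet normal 0.746 -0.175 0.643
outer loop
vertex -2.441 -2.736 3.679
vertex -3.923 -4.105 5.025
vertex -2.509 -3.871 3.449
endloop
endfacet
facet normal 0.746 -0.176 0.643
outer loop
vertex -3.854 -2.97 5.255
vertex -3.923 -4.105 5.025
vertex -2.441 -2.736 3.679
endloop
endfacet

endsolid


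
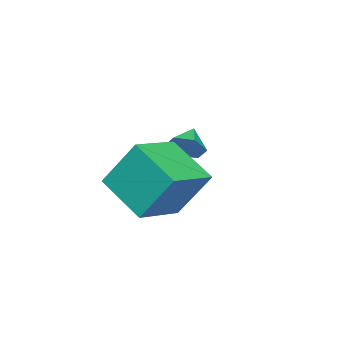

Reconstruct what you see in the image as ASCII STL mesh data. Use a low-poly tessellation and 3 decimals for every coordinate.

solid 
facet normal -0.943 0.233 -0.238
outer loop
vertex 1.639 1.211 -1.905
vertex 1.484 2.271 -0.252
vertex 2.269 2.79 -2.859
endloop
endfacet
facet normal 0.079 -0.538 -0.839
outer loop
vertex 3.976 2.369 -2.428
vertex 1.639 1.211 -1.905
vertex 2.269 2.79 -2.859
endloop
endfacet
facet normal -0.943 0.233 -0.238
outer loop
vertex 2.269 2.79 -2.859
vertex 1.484 2.271 -0.252
vertex 2.114 3.851 -1.206
endloop
endfacet
facet normal 0.323 0.810 -0.489
outer loop
vertex 2.114 3.851 -1.206
vertex 3.976 2.369 -2.428
vertex 2.269 2.79 -2.859
endloop
endfacet
facet normal -0.323 -0.810 0.489
outer loop
vertex 1.639 1.211 -1.905
vertex 3.191 1.85 0.179
vertex 1.484 2.271 -0.252
endloop
endfacet
facet normal 0.079 -0.538 -0.839
outer loop
vertex 3.346 0.789 -1.474
vertex 1.639 1.211 -1.905
vertex 3.976 2.369 -2.428
endloop
endfacet
facet normal -0.324 -0.810 0.489
outer loop
vertex 3.346 0.789 -1.474
vertex 3.191 1.85 0.179
vertex 1.639 1.211 -1.905
endloop
endfacet
facet normal -0.079 0.538 0.839
outer loop
vertex 1.484 2.271 -0.252
vertex 3.191 1.85 0.179
vertex 2.114 3.851 -1.206
endloop
endfacet
facet normal 0.324 0.810 -0.489
outer loop
vertex 3.821 3.429 -0.775
vertex 3.976 2.369 -2.428
vertex 2.114 3.851 -1.206
endloop
endfacet
facet normal -0.079 0.538 0.839
outer loop
vertex 2.114 3.851 -1.206
vertex 3.191 1.85 0.179
vertex 3.821 3.429 -0.775
endloop
endfacet
facet normal 0.943 -0.233 0.238
outer loop
vertex 3.821 3.429 -0.775
vertex 3.346 0.789 -1.474
vertex 3.976 2.369 -2.428
endloop
endfacet
facet normal 0.943 -0.233 0.238
outer loop
vertex 3.191 1.85 0.179
vertex 3.346 0.789 -1.474
vertex 3.821 3.429 -0.775
endloop
endfacet
facet normal 0.851 0.131 -0.508
outer loop
vertex 0.087 1.58 -0.725
vertex -0.27 1.836 -1.257
vertex -0.039 2.257 -0.762
endloop
endfacet
facet normal -0.009 0.053 0.999
outer loop
vertex 0.087 1.58 -0.725
vertex -0.039 2.257 -0.762
vertex -1.13 1.704 -0.743
endloop
endfacet
facet normal 0.851 0.131 -0.508
outer loop
vertex -0.039 2.257 -0.762
vertex -0.27 1.836 -1.257
vertex -0.396 2.513 -1.294
endloop
endfacet
facet normal -0.357 0.725 0.589
outer loop
vertex -0.039 2.257 -0.762
vertex -0.396 2.513 -1.294
vertex -1.13 1.704 -0.743
endloop
endfacet
facet normal 0.850 0.130 -0.510
outer loop
vertex -0.396 2.513 -1.294
vertex -0.27 1.836 -1.257
vertex -0.628 2.092 -1.789
endloop
endfacet
facet normal -0.781 0.606 -0.150
outer loop
vertex -0.396 2.513 -1.294
vertex -0.628 2.092 -1.789
vertex -1.13 1.704 -0.743
endloop
endfacet
facet normal 0.850 0.130 -0.510
outer loop
vertex -0.628 2.092 -1.789
vertex -0.27 1.836 -1.257
vertex -0.502 1.415 -1.752
endloop
endfacet
facet normal -0.857 -0.186 -0.480
outer loop
vertex -0.628 2.092 -1.789
vertex -0.502 1.415 -1.752
vertex -1.13 1.704 -0.743
endloop
endfacet
facet normal 0.850 0.130 -0.510
outer loop
vertex -0.502 1.415 -1.752
vertex -0.27 1.836 -1.257
vertex -0.144 1.159 -1.22
endloop
endfacet
facet normal -0.509 -0.858 -0.071
outer loop
vertex -0.502 1.415 -1.752
vertex -0.144 1.159 -1.22
vertex -1.13 1.704 -0.743
endloop
endfacet
facet normal 0.851 0.131 -0.508
outer loop
vertex -0.144 1.159 -1.22
vertex -0.27 1.836 -1.257
vertex 0.087 1.58 -0.725
endloop
endfacet
facet normal -0.085 -0.739 0.668
outer loop
vertex -0.144 1.159 -1.22
vertex 0.087 1.58 -0.725
vertex -1.13 1.704 -0.743
endloop
endfacet

endsolid


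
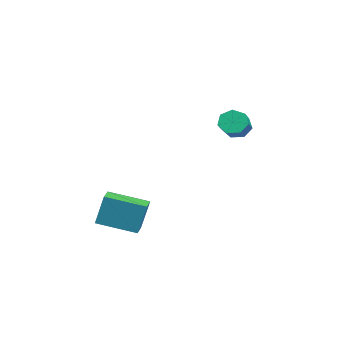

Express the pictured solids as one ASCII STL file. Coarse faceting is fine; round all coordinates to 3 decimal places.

solid 
facet normal -0.850 0.232 -0.473
outer loop
vertex -3.781 2.38 -1.108
vertex -4.171 2.079 -0.555
vertex -3.939 2.778 -0.629
endloop
endfacet
facet normal 0.466 0.750 -0.470
outer loop
vertex -3.781 2.38 -1.108
vertex -3.939 2.778 -0.629
vertex -2.54 2.042 -0.417
endloop
endfacet
facet normal 0.466 0.750 -0.470
outer loop
vertex -2.54 2.042 -0.417
vertex -3.939 2.778 -0.629
vertex -2.698 2.44 0.061
endloop
endfacet
facet normal 0.850 -0.231 0.473
outer loop
vertex -2.54 2.042 -0.417
vertex -2.698 2.44 0.061
vertex -2.929 1.741 0.135
endloop
endfacet
facet normal -0.850 0.232 -0.473
outer loop
vertex -3.939 2.778 -0.629
vertex -4.171 2.079 -0.555
vertex -4.271 2.65 -0.095
endloop
endfacet
facet normal 0.098 0.952 0.289
outer loop
vertex -3.939 2.778 -0.629
vertex -4.271 2.65 -0.095
vertex -2.698 2.44 0.061
endloop
endfacet
facet normal 0.098 0.952 0.290
outer loop
vertex -2.698 2.44 0.061
vertex -4.271 2.65 -0.095
vertex -3.03 2.311 0.596
endloop
endfacet
facet normal 0.851 -0.231 0.472
outer loop
vertex -2.698 2.44 0.061
vertex -3.03 2.311 0.596
vertex -2.929 1.741 0.135
endloop
endfacet
facet normal -0.850 0.232 -0.473
outer loop
vertex -4.271 2.65 -0.095
vertex -4.171 2.079 -0.555
vertex -4.528 2.092 0.093
endloop
endfacet
facet normal -0.343 0.438 0.831
outer loop
vertex -4.271 2.65 -0.095
vertex -4.528 2.092 0.093
vertex -3.03 2.311 0.596
endloop
endfacet
facet normal -0.343 0.437 0.832
outer loop
vertex -3.03 2.311 0.596
vertex -4.528 2.092 0.093
vertex -3.287 1.753 0.783
endloop
endfacet
facet normal 0.849 -0.233 0.474
outer loop
vertex -3.03 2.311 0.596
vertex -3.287 1.753 0.783
vertex -2.929 1.741 0.135
endloop
endfacet
facet normal -0.850 0.231 -0.473
outer loop
vertex -4.528 2.092 0.093
vertex -4.171 2.079 -0.555
vertex -4.515 1.524 -0.208
endloop
endfacet
facet normal -0.526 -0.408 0.746
outer loop
vertex -4.528 2.092 0.093
vertex -4.515 1.524 -0.208
vertex -3.287 1.753 0.783
endloop
endfacet
facet normal -0.526 -0.407 0.746
outer loop
vertex -3.287 1.753 0.783
vertex -4.515 1.524 -0.208
vertex -3.274 1.186 0.483
endloop
endfacet
facet normal 0.850 -0.231 0.474
outer loop
vertex -3.287 1.753 0.783
vertex -3.274 1.186 0.483
vertex -2.929 1.741 0.135
endloop
endfacet
facet normal -0.850 0.231 -0.473
outer loop
vertex -4.515 1.524 -0.208
vertex -4.171 2.079 -0.555
vertex -4.243 1.375 -0.77
endloop
endfacet
facet normal -0.313 -0.945 0.099
outer loop
vertex -4.515 1.524 -0.208
vertex -4.243 1.375 -0.77
vertex -3.274 1.186 0.483
endloop
endfacet
facet normal -0.314 -0.944 0.100
outer loop
vertex -3.274 1.186 0.483
vertex -4.243 1.375 -0.77
vertex -3.002 1.036 -0.079
endloop
endfacet
facet normal 0.850 -0.232 0.473
outer loop
vertex -3.274 1.186 0.483
vertex -3.002 1.036 -0.079
vertex -2.929 1.741 0.135
endloop
endfacet
facet normal -0.850 0.231 -0.473
outer loop
vertex -4.243 1.375 -0.77
vertex -4.171 2.079 -0.555
vertex -3.917 1.756 -1.17
endloop
endfacet
facet normal 0.136 -0.770 -0.623
outer loop
vertex -4.243 1.375 -0.77
vertex -3.917 1.756 -1.17
vertex -3.002 1.036 -0.079
endloop
endfacet
facet normal 0.135 -0.771 -0.622
outer loop
vertex -3.002 1.036 -0.079
vertex -3.917 1.756 -1.17
vertex -2.675 1.417 -0.48
endloop
endfacet
facet normal 0.850 -0.232 0.473
outer loop
vertex -3.002 1.036 -0.079
vertex -2.675 1.417 -0.48
vertex -2.929 1.741 0.135
endloop
endfacet
facet normal -0.850 0.232 -0.473
outer loop
vertex -3.917 1.756 -1.17
vertex -4.171 2.079 -0.555
vertex -3.781 2.38 -1.108
endloop
endfacet
facet normal 0.482 -0.018 -0.876
outer loop
vertex -3.917 1.756 -1.17
vertex -3.781 2.38 -1.108
vertex -2.675 1.417 -0.48
endloop
endfacet
facet normal 0.483 -0.016 -0.875
outer loop
vertex -2.675 1.417 -0.48
vertex -3.781 2.38 -1.108
vertex -2.54 2.042 -0.417
endloop
endfacet
facet normal 0.850 -0.231 0.473
outer loop
vertex -2.675 1.417 -0.48
vertex -2.54 2.042 -0.417
vertex -2.929 1.741 0.135
endloop
endfacet
facet normal -0.968 0.251 0.018
outer loop
vertex 0.451 -4.208 -2.84
vertex 0.919 -2.368 -3.329
vertex 0.317 -4.608 -4.477
endloop
endfacet
facet normal -0.240 -0.938 0.249
outer loop
vertex 1.101 -4.812 -4.491
vertex 0.451 -4.208 -2.84
vertex 0.317 -4.608 -4.477
endloop
endfacet
facet normal -0.968 0.251 0.018
outer loop
vertex 0.317 -4.608 -4.477
vertex 0.919 -2.368 -3.329
vertex 0.785 -2.769 -4.965
endloop
endfacet
facet normal -0.079 -0.237 -0.968
outer loop
vertex 0.785 -2.769 -4.965
vertex 1.101 -4.812 -4.491
vertex 0.317 -4.608 -4.477
endloop
endfacet
facet normal 0.079 0.237 0.968
outer loop
vertex 0.451 -4.208 -2.84
vertex 1.703 -2.572 -3.343
vertex 0.919 -2.368 -3.329
endloop
endfacet
facet normal -0.238 -0.939 0.250
outer loop
vertex 1.235 -4.411 -2.855
vertex 0.451 -4.208 -2.84
vertex 1.101 -4.812 -4.491
endloop
endfacet
facet normal 0.080 0.237 0.968
outer loop
vertex 1.235 -4.411 -2.855
vertex 1.703 -2.572 -3.343
vertex 0.451 -4.208 -2.84
endloop
endfacet
facet normal 0.240 0.938 -0.250
outer loop
vertex 0.919 -2.368 -3.329
vertex 1.703 -2.572 -3.343
vertex 0.785 -2.769 -4.965
endloop
endfacet
facet normal -0.080 -0.237 -0.968
outer loop
vertex 1.569 -2.972 -4.98
vertex 1.101 -4.812 -4.491
vertex 0.785 -2.769 -4.965
endloop
endfacet
facet normal 0.238 0.939 -0.249
outer loop
vertex 0.785 -2.769 -4.965
vertex 1.703 -2.572 -3.343
vertex 1.569 -2.972 -4.98
endloop
endfacet
facet normal 0.968 -0.251 -0.018
outer loop
vertex 1.569 -2.972 -4.98
vertex 1.235 -4.411 -2.855
vertex 1.101 -4.812 -4.491
endloop
endfacet
facet normal 0.968 -0.251 -0.018
outer loop
vertex 1.703 -2.572 -3.343
vertex 1.235 -4.411 -2.855
vertex 1.569 -2.972 -4.98
endloop
endfacet

endsolid
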